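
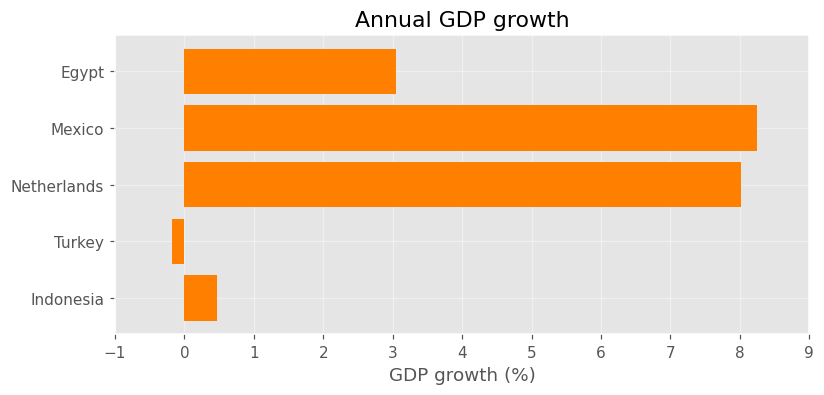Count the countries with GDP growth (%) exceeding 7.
2

Above 7: Mexico, Netherlands.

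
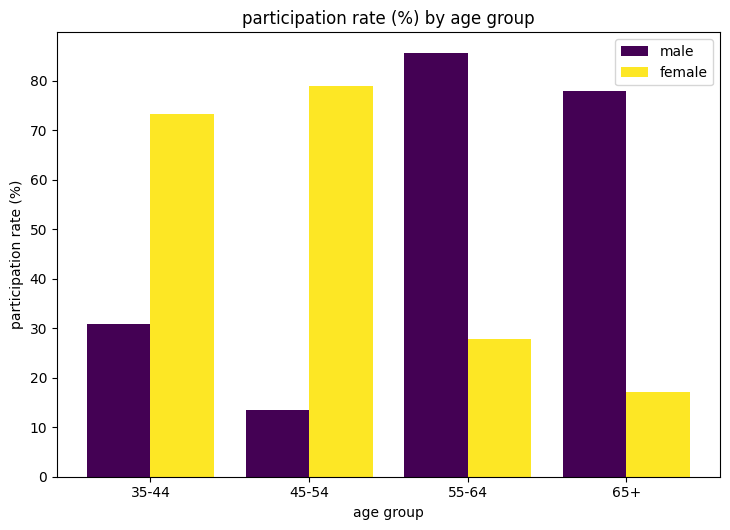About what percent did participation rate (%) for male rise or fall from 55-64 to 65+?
≈ -11.1%

55-64 ≈ 90, 65+ ≈ 80; (80 − 90) / 90 ≈ -11.1%.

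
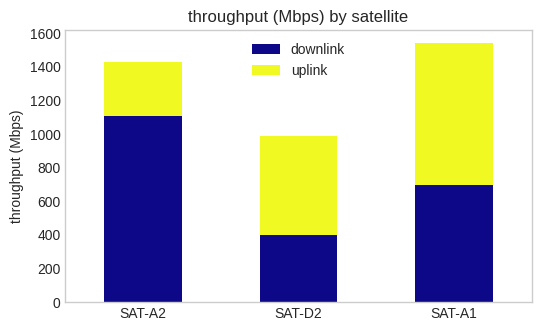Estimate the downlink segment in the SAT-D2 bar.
downlink top ≈ 400, bottom ≈ 0; segment ≈ 400.

≈ 400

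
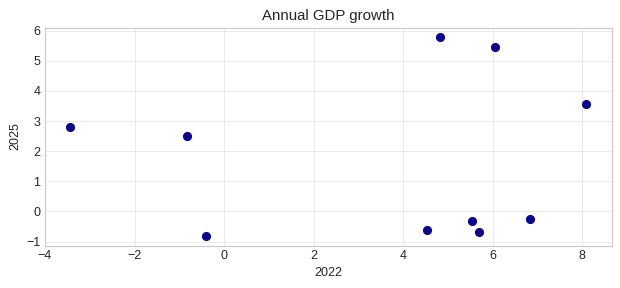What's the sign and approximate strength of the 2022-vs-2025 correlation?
no clear correlation

Points are roughly uncorrelated; weak (|r| ≈ 0.0).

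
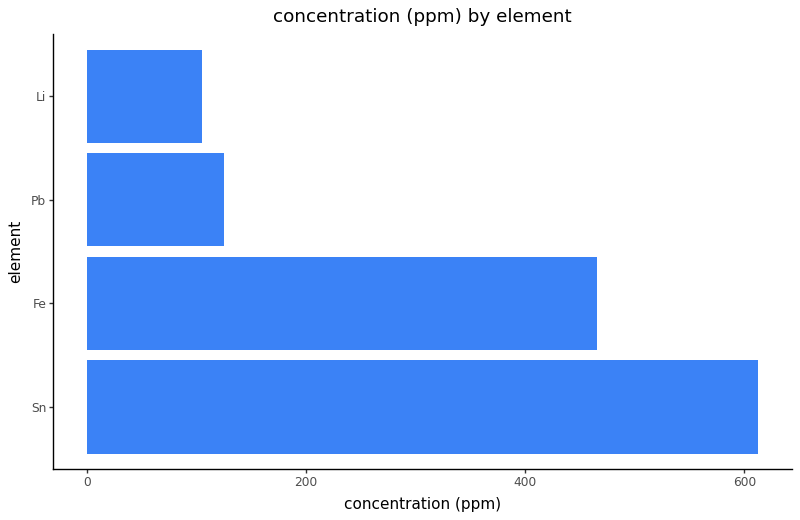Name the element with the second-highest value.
Top 3: Sn ≈ 600, Fe ≈ 500, Pb ≈ 100.

Fe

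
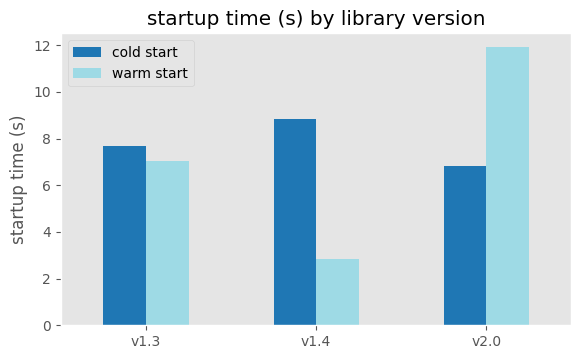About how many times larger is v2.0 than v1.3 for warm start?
v2.0 ≈ 12, v1.3 ≈ 7; 12/7 ≈ 1.71.

≈ 1.71×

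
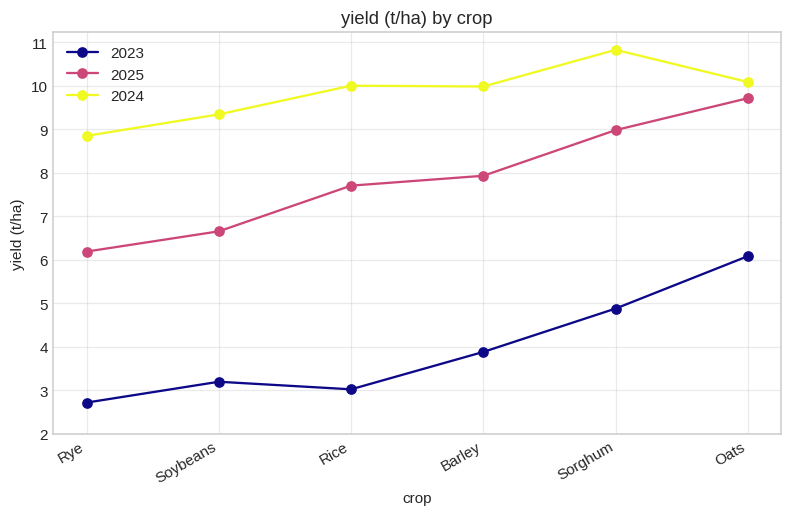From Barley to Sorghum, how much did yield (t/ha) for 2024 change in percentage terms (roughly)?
≈ +10%

Barley ≈ 10, Sorghum ≈ 11; (11 − 10) / 10 ≈ +10%.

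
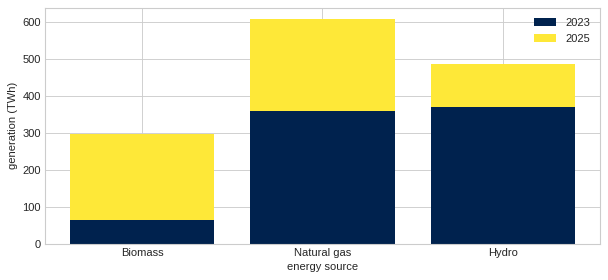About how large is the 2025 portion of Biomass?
2025 top ≈ 300, bottom ≈ 100; segment ≈ 200.

≈ 200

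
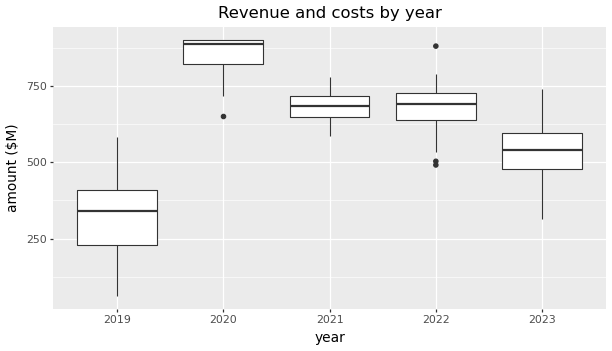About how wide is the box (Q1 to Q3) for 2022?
≈ 100

Q3 ≈ 750, Q1 ≈ 650; IQR ≈ 100.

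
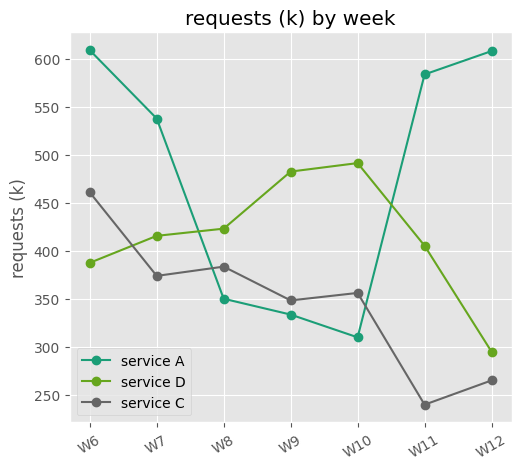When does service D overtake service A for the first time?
W8

W7: service D ≈ 400 vs service A ≈ 550 (not yet); W8: service D ≈ 400 vs service A ≈ 350 (first crossover).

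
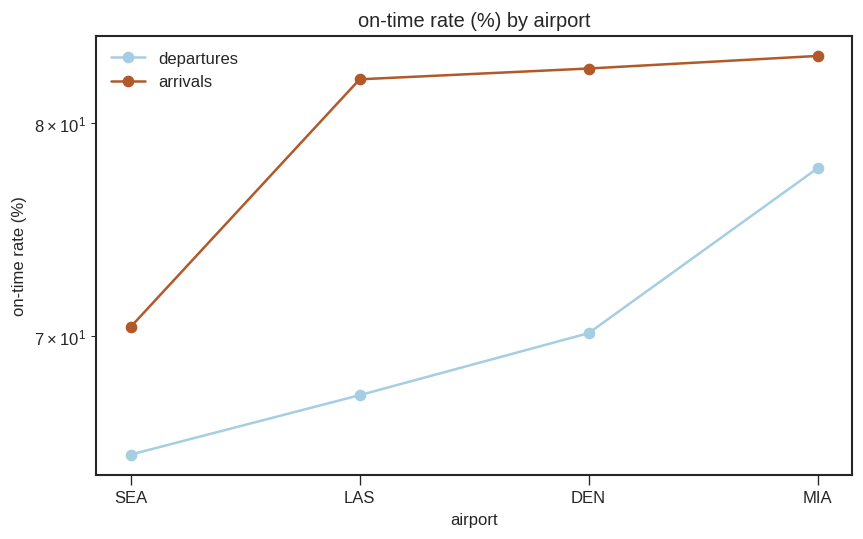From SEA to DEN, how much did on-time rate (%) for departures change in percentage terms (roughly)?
≈ +9.4%

SEA ≈ 64, DEN ≈ 70; (70 − 64) / 64 ≈ +9.4%.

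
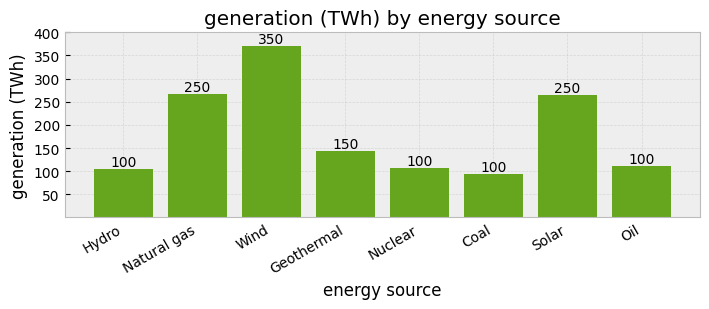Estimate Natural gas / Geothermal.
Natural gas ≈ 250, Geothermal ≈ 150; 250/150 ≈ 1.67.

≈ 1.67×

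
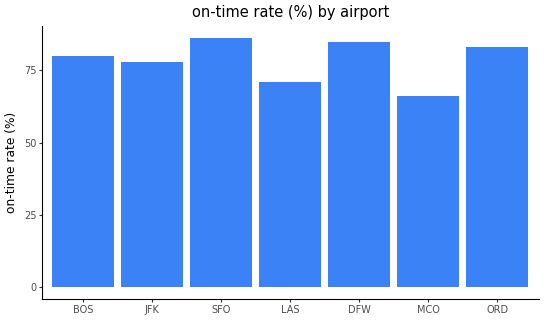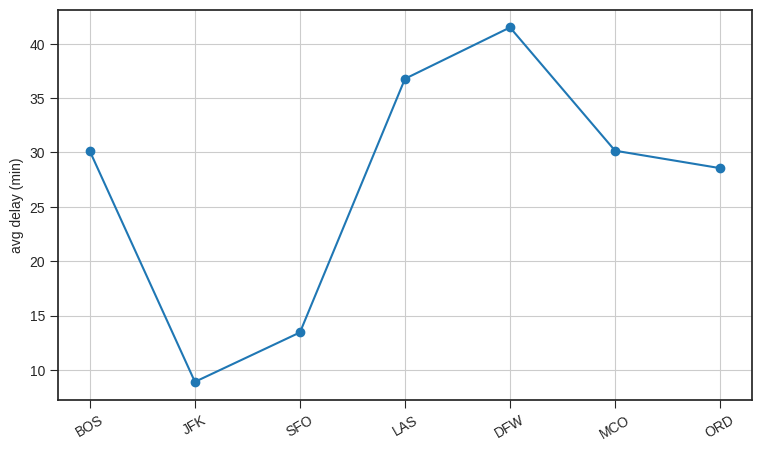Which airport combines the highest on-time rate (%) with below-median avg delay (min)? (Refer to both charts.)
SFO

Chart 2 median avg delay (min) ≈ 30; below-median airports: JFK, SFO, ORD. Among those, SFO has the highest on-time rate (%) (≈ 90).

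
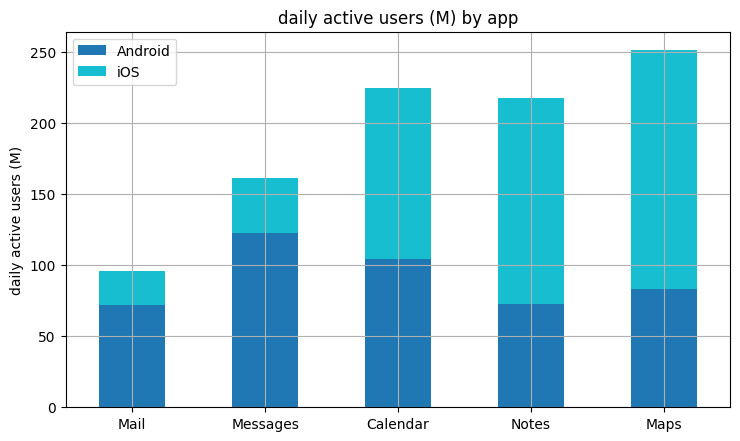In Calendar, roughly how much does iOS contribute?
≈ 125

iOS top ≈ 225, bottom ≈ 100; segment ≈ 125.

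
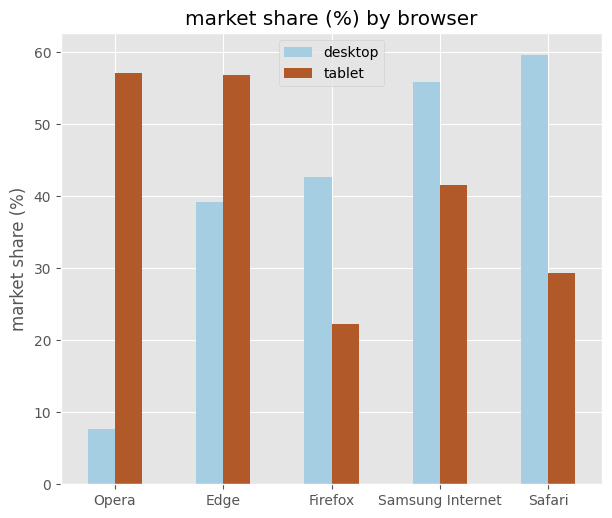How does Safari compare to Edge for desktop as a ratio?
Safari ≈ 60, Edge ≈ 40; 60/40 ≈ 1.5.

≈ 1.5×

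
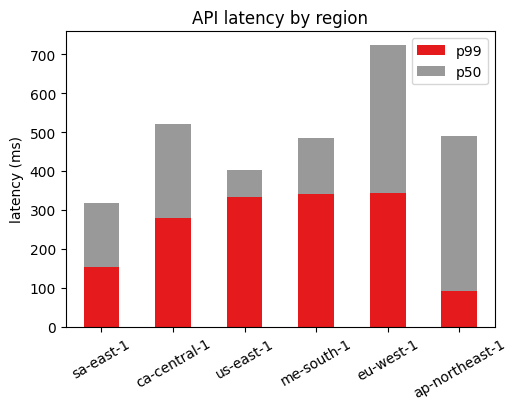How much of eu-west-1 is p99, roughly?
≈ 300

p99 top ≈ 300, bottom ≈ 0; segment ≈ 300.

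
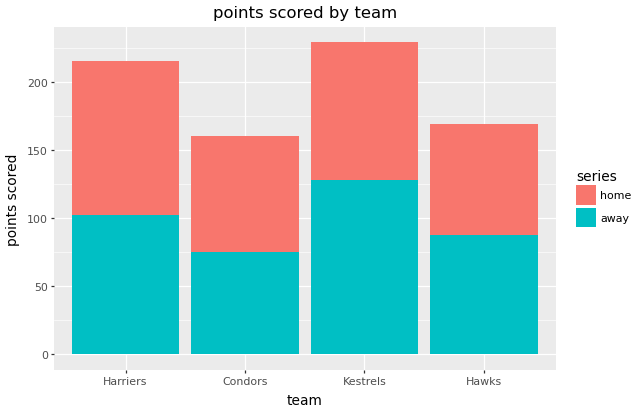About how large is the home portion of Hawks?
≈ 80

home top ≈ 160, bottom ≈ 80; segment ≈ 80.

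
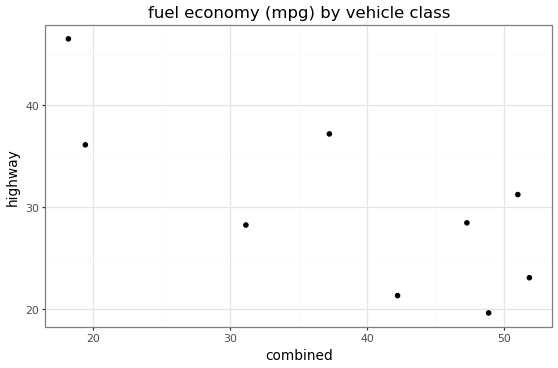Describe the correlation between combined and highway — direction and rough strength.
negative, strong

Points are negatively correlated; strong (|r| ≈ 0.8).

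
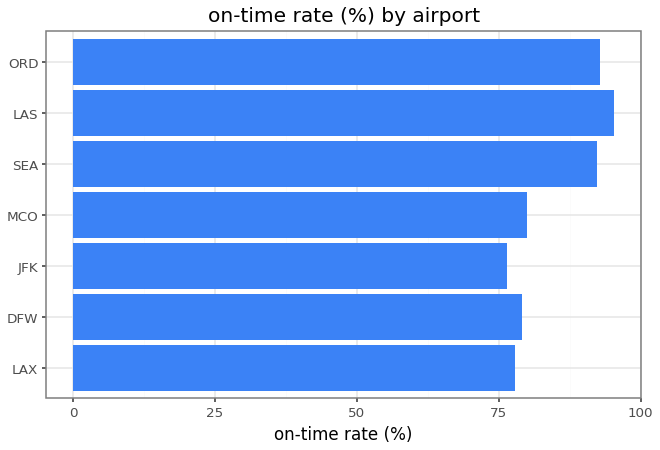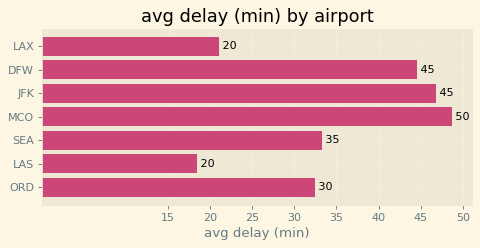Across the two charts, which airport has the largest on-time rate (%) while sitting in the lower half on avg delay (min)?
LAS

Chart 2 median avg delay (min) ≈ 35; below-median airports: LAX, LAS, ORD. Among those, LAS has the highest on-time rate (%) (≈ 100).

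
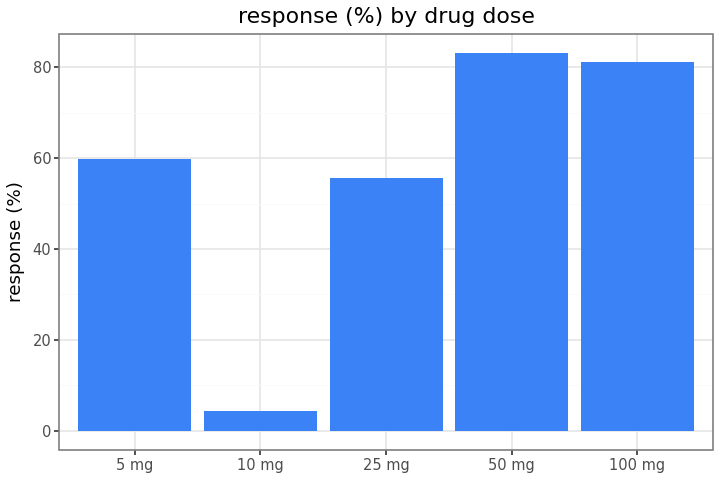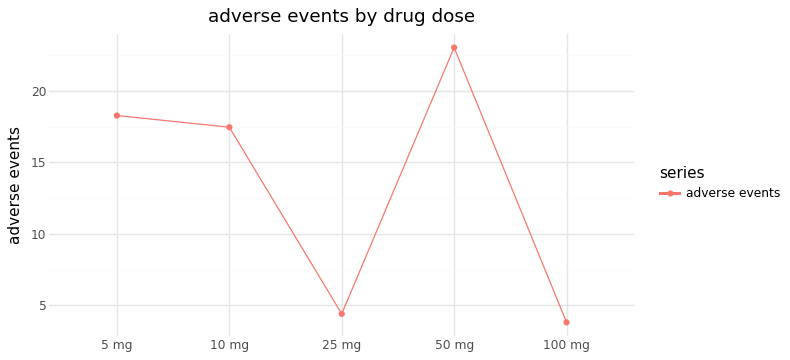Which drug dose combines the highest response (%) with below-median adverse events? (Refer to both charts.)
100 mg

Chart 2 median adverse events ≈ 15; below-median drug doses: 25 mg, 100 mg. Among those, 100 mg has the highest response (%) (≈ 80).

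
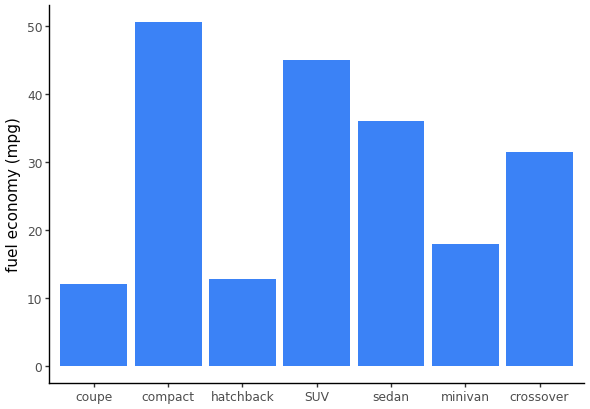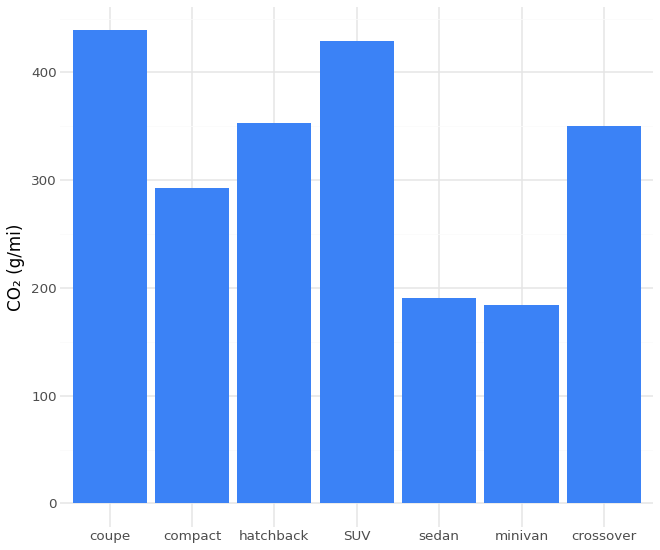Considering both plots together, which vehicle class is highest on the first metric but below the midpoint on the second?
Chart 2 median CO₂ (g/mi) ≈ 350; below-median vehicle classes: compact, sedan, minivan. Among those, compact has the highest fuel economy (mpg) (≈ 50).

compact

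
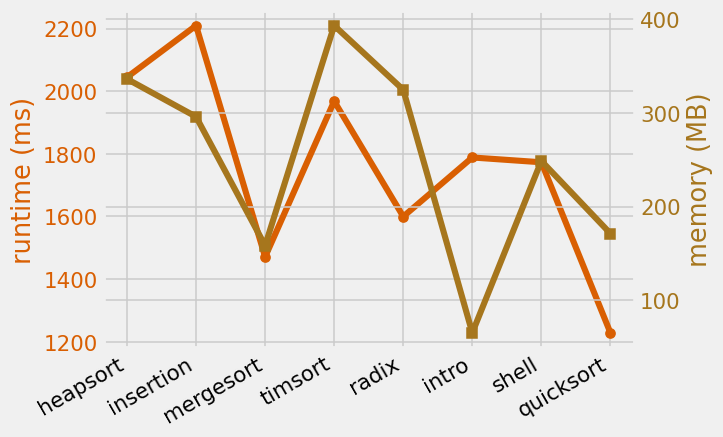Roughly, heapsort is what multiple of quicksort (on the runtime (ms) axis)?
heapsort ≈ 2000, quicksort ≈ 1200; 2000/1200 ≈ 1.67.

≈ 1.67×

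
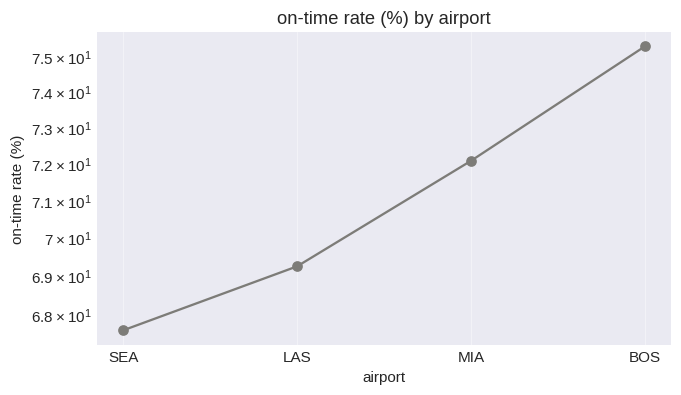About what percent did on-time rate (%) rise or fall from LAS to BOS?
LAS ≈ 69, BOS ≈ 75; (75 − 69) / 69 ≈ +8.7%.

≈ +8.7%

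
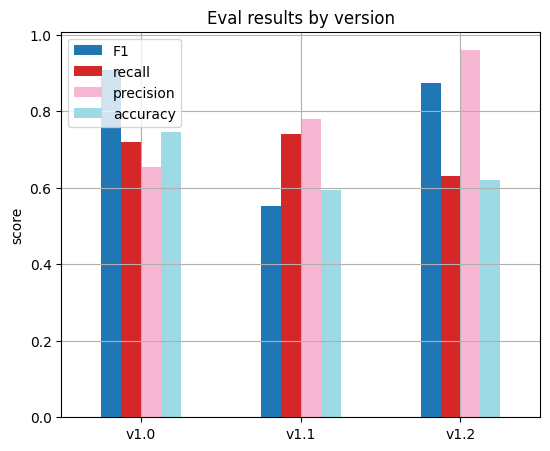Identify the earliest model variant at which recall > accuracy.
v1.1

v1.0: recall ≈ 0.7 vs accuracy ≈ 0.7 (not yet); v1.1: recall ≈ 0.7 vs accuracy ≈ 0.6 (first crossover).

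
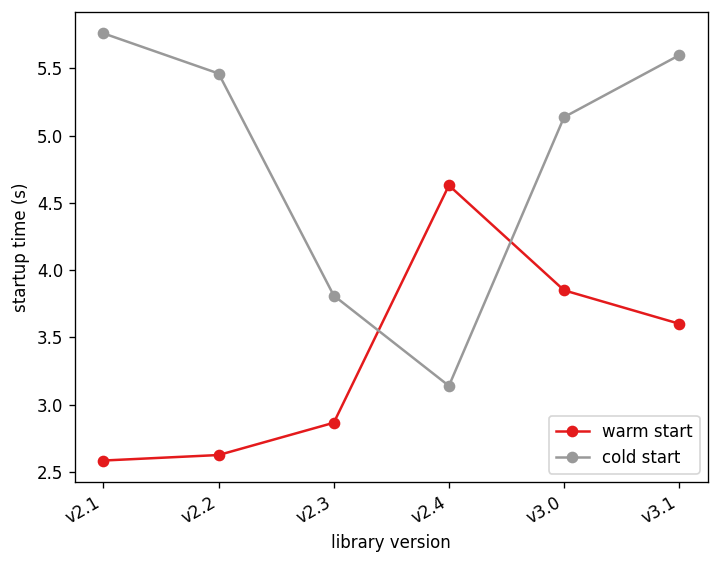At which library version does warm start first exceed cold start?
v2.4

v2.3: warm start ≈ 3.0 vs cold start ≈ 4.0 (not yet); v2.4: warm start ≈ 4.5 vs cold start ≈ 3.0 (first crossover).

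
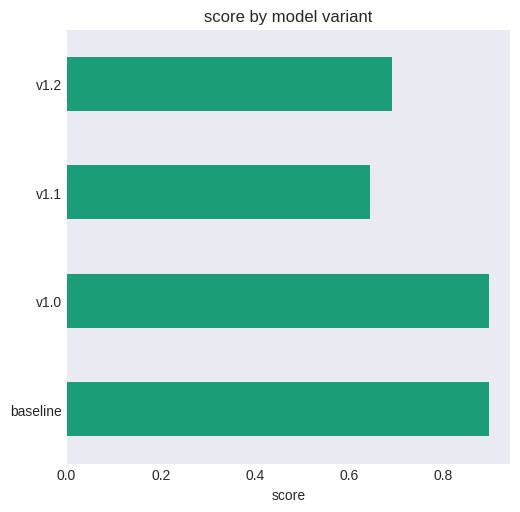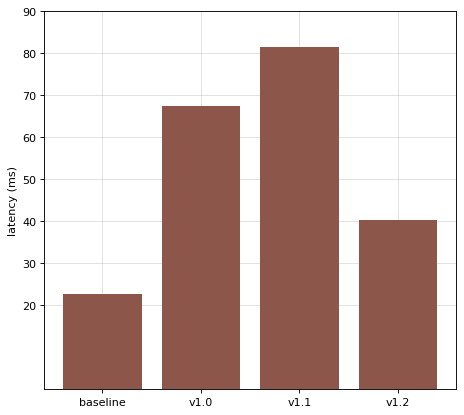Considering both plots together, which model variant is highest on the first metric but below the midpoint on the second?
Chart 2 median latency (ms) ≈ 50; below-median model variants: baseline, v1.2. Among those, baseline has the highest score (≈ 0.9).

baseline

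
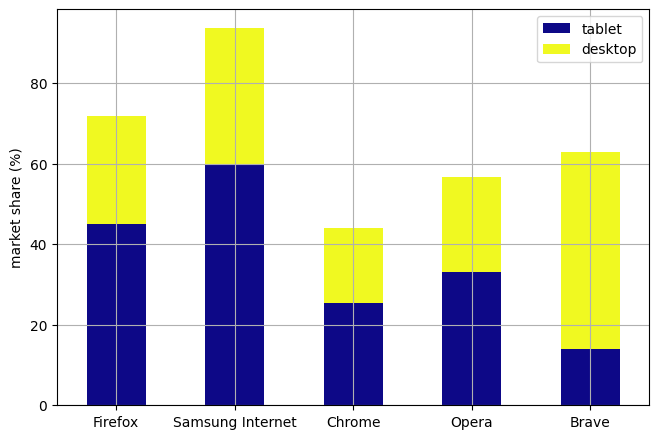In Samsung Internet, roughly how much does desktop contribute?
≈ 30

desktop top ≈ 90, bottom ≈ 60; segment ≈ 30.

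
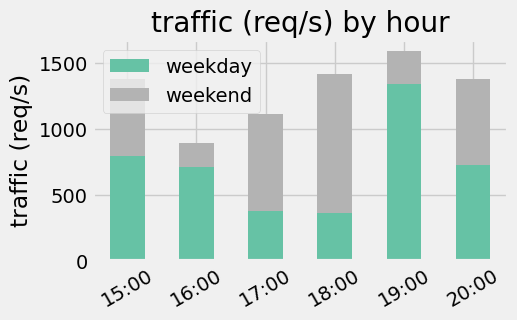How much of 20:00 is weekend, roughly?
≈ 600

weekend top ≈ 1400, bottom ≈ 800; segment ≈ 600.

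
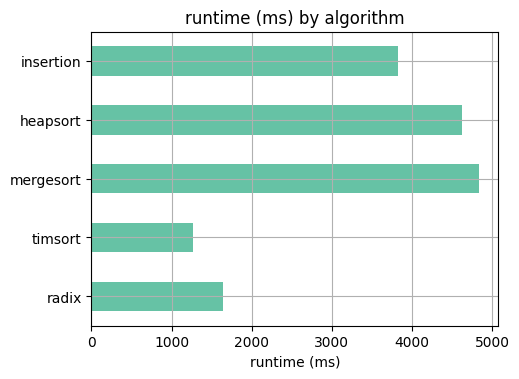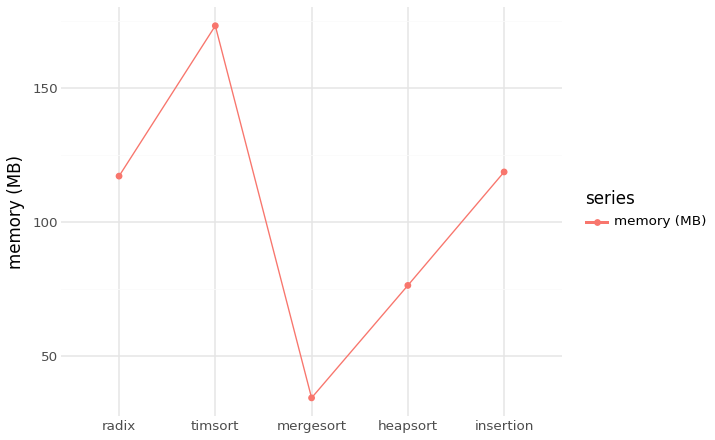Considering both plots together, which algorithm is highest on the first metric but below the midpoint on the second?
Chart 2 median memory (MB) ≈ 120; below-median algorithms: mergesort, heapsort. Among those, mergesort has the highest runtime (ms) (≈ 5000).

mergesort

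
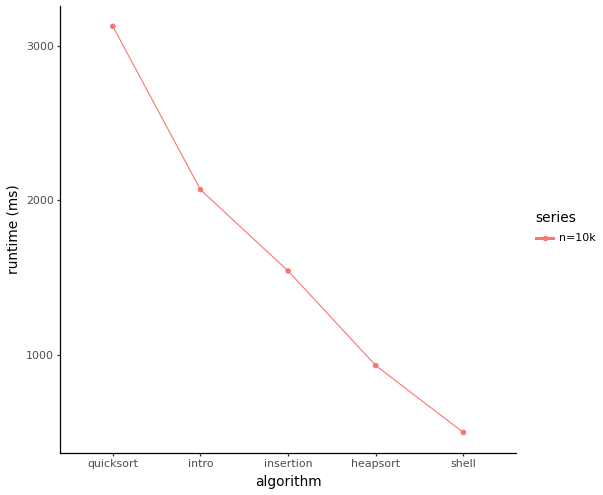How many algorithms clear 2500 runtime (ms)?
1

Above 2500: quicksort.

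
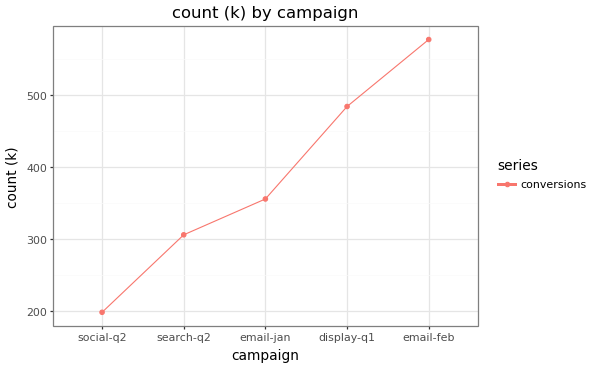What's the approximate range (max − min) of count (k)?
≈ 400

Max email-feb ≈ 600, min social-q2 ≈ 200; range ≈ 400.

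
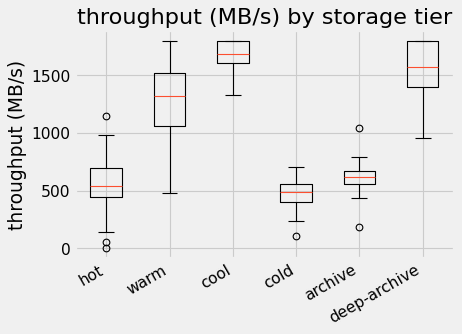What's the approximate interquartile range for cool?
≈ 200

Q3 ≈ 1800, Q1 ≈ 1600; IQR ≈ 200.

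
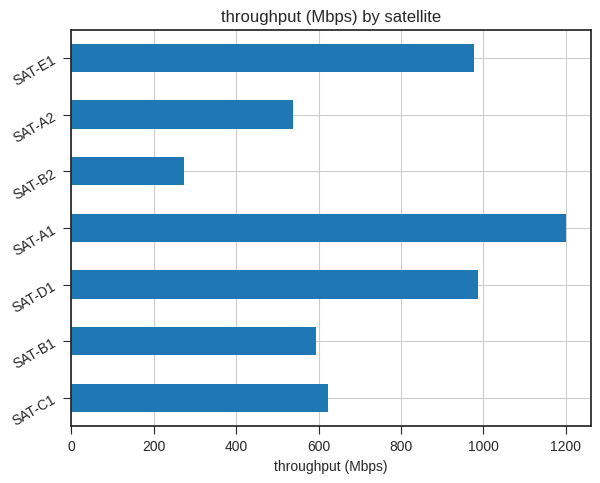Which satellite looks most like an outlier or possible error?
SAT-A1 ≈ 1200; the rest sit between ≈ 300 and ≈ 1000.

SAT-A1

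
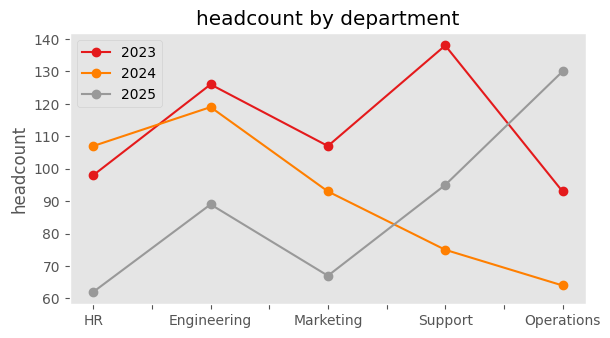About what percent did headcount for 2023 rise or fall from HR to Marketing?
≈ +10%

HR ≈ 100, Marketing ≈ 110; (110 − 100) / 100 ≈ +10%.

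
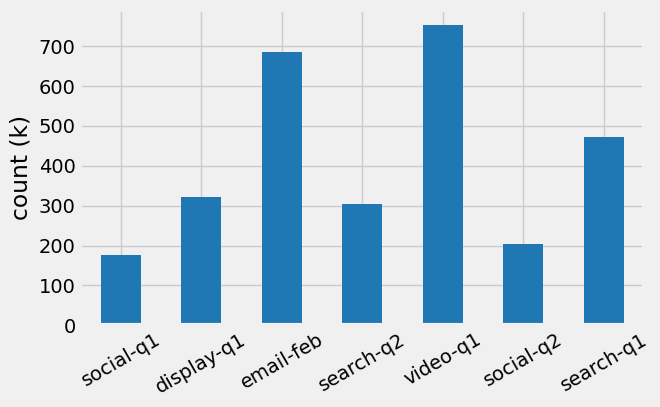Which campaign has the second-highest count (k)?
email-feb

Top 3: video-q1 ≈ 800, email-feb ≈ 700, search-q1 ≈ 500.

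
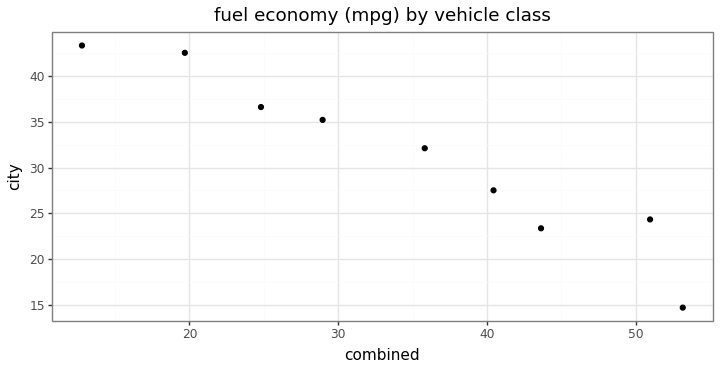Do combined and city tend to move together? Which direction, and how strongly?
Points are negatively correlated; strong (|r| ≈ 1.0).

negative, strong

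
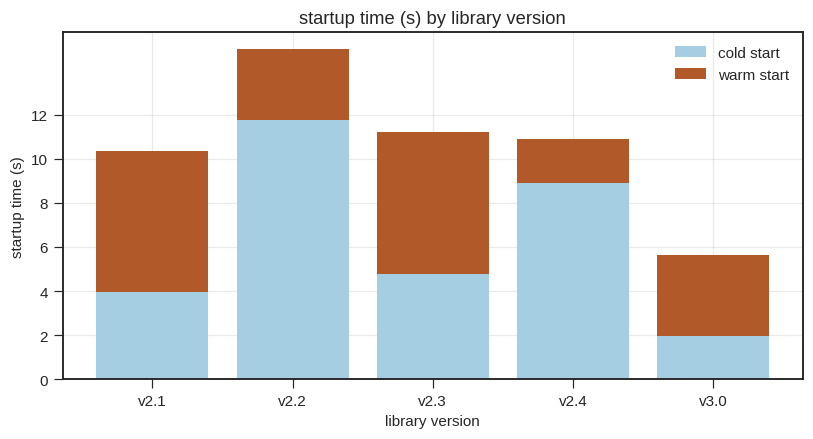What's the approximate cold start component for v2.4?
≈ 8

cold start top ≈ 8, bottom ≈ 0; segment ≈ 8.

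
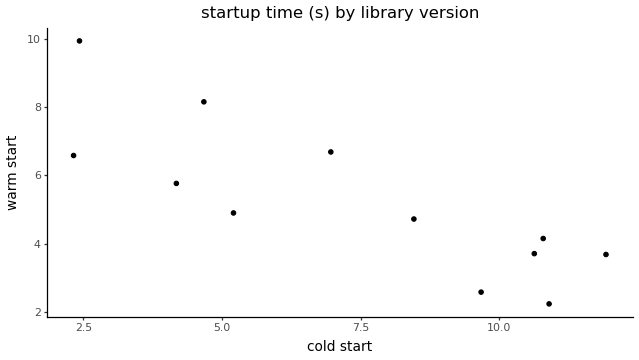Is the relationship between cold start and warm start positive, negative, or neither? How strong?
Points are negatively correlated; strong (|r| ≈ 0.8).

negative, strong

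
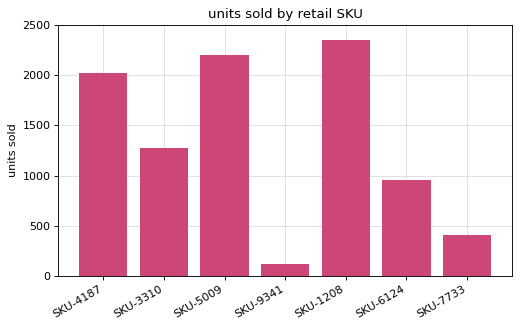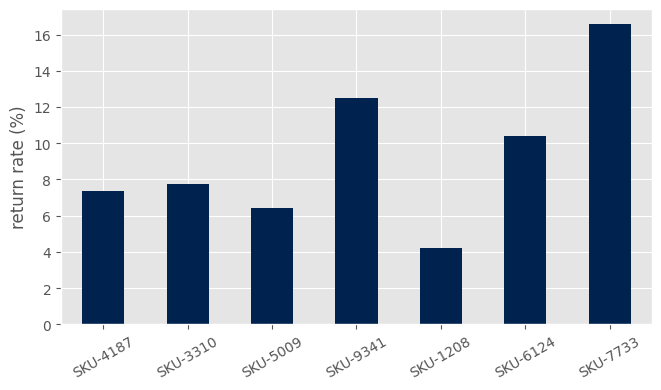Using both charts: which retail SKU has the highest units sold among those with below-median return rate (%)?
Chart 2 median return rate (%) ≈ 8; below-median retail SKUs: SKU-4187, SKU-5009, SKU-1208. Among those, SKU-1208 has the highest units sold (≈ 2500).

SKU-1208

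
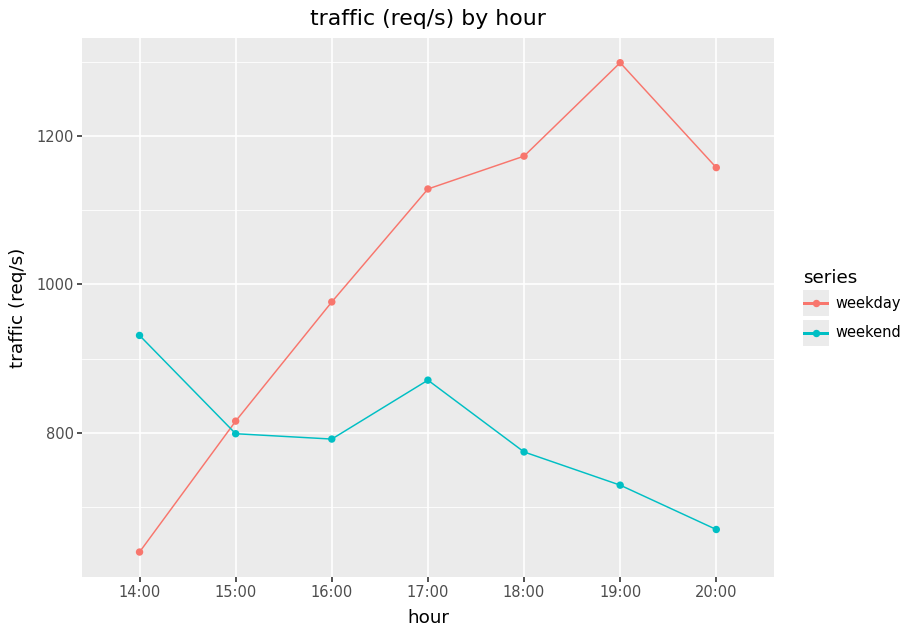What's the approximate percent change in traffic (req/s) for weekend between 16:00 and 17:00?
≈ +12.5%

16:00 ≈ 800, 17:00 ≈ 900; (900 − 800) / 800 ≈ +12.5%.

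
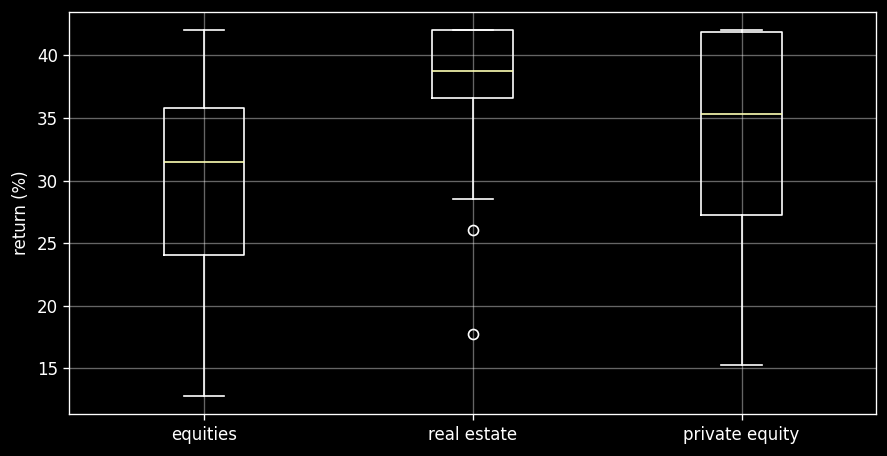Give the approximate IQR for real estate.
≈ 5

Q3 ≈ 42, Q1 ≈ 37; IQR ≈ 5.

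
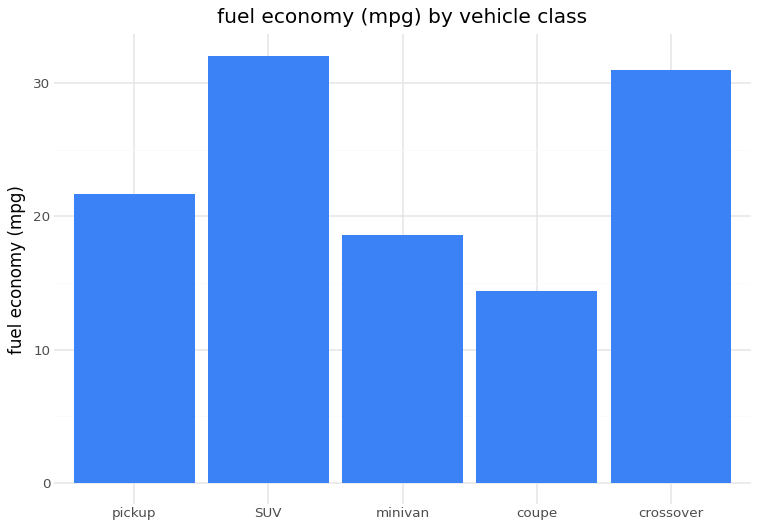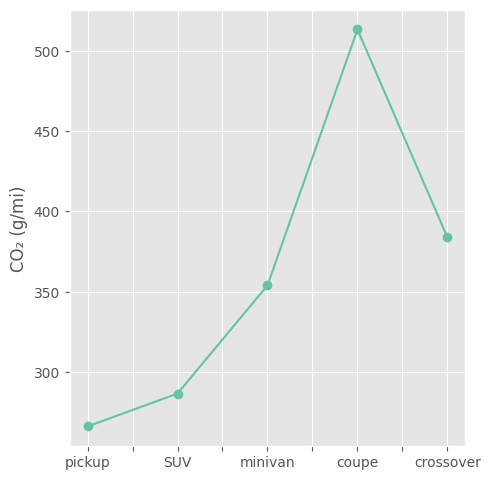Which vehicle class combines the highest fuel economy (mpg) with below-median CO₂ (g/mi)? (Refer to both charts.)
SUV

Chart 2 median CO₂ (g/mi) ≈ 350; below-median vehicle classes: pickup, SUV. Among those, SUV has the highest fuel economy (mpg) (≈ 30).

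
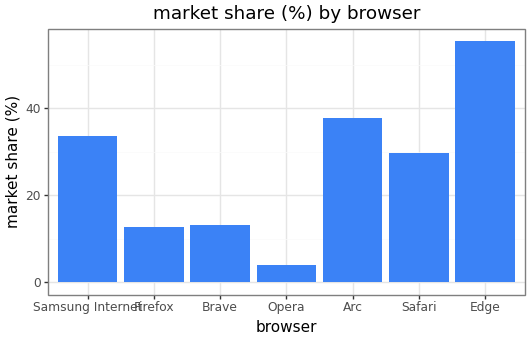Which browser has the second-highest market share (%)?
Top 3: Edge ≈ 55, Arc ≈ 40, Samsung Internet ≈ 35.

Arc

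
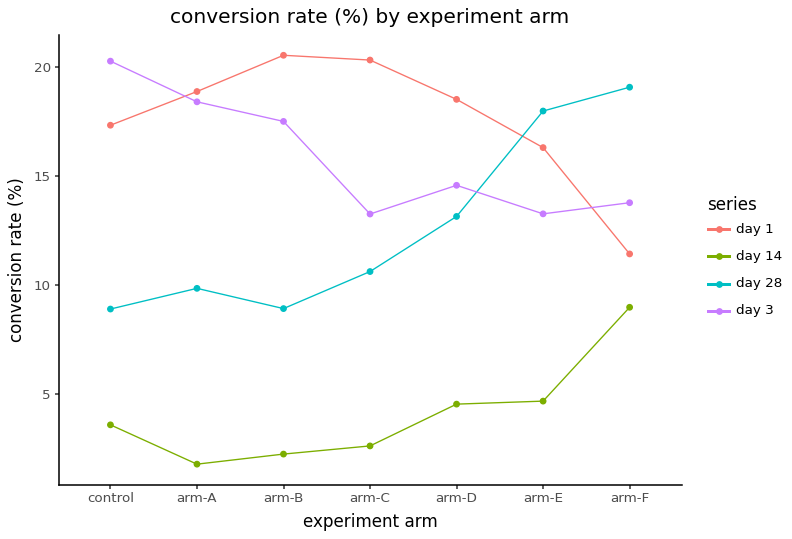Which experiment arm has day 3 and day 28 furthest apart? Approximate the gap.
control, ≈ 12 %

control: day 3 ≈ 20, day 28 ≈ 8 → gap ≈ 12. Next-largest (arm-B) is only ≈ 10.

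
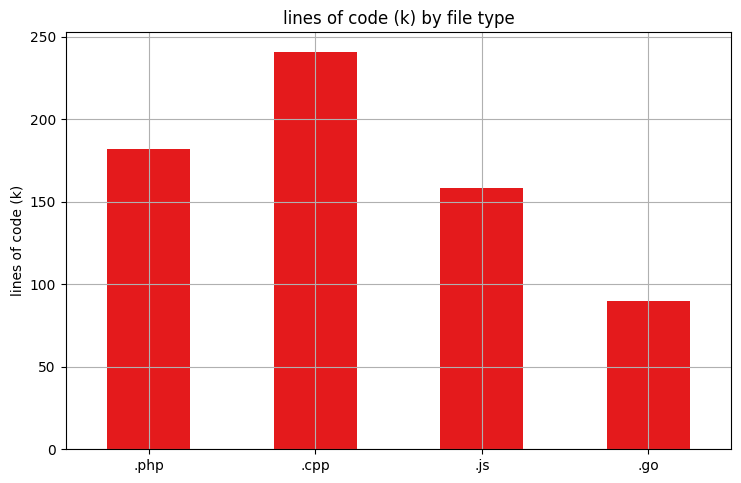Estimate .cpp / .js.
.cpp ≈ 250, .js ≈ 150; 250/150 ≈ 1.67.

≈ 1.67×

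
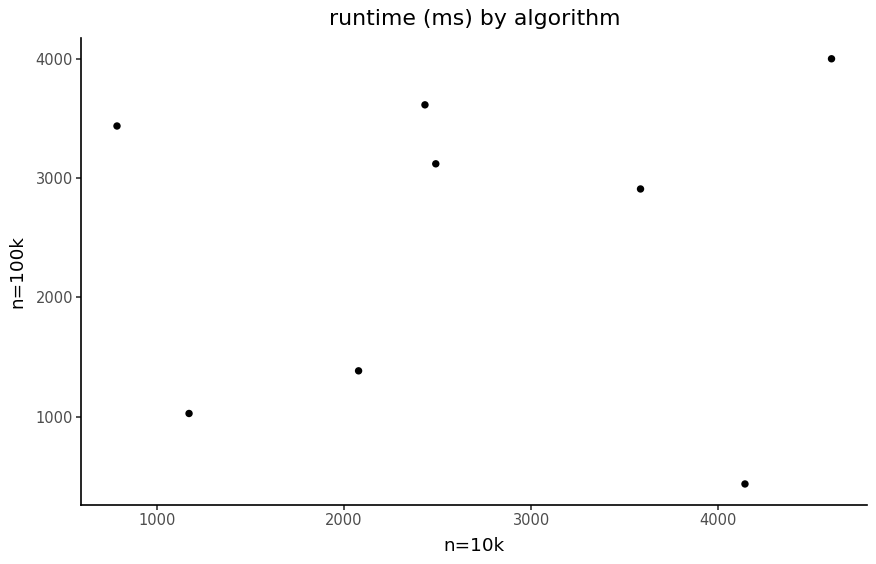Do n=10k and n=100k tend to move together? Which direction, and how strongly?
Points are roughly uncorrelated; weak (|r| ≈ 0.1).

no clear correlation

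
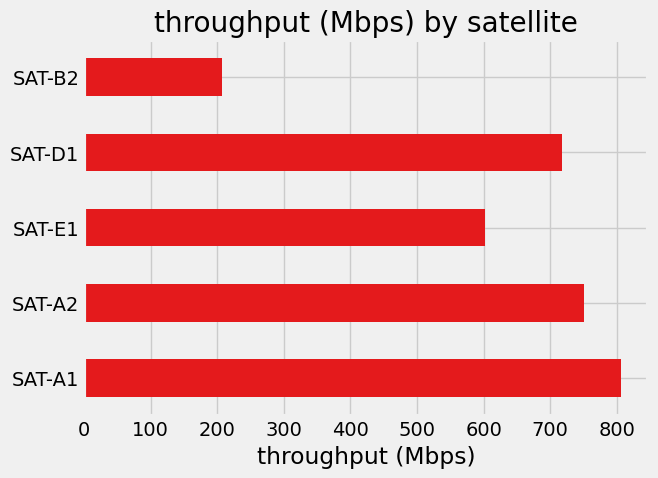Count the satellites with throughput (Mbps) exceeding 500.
4

Above 500: SAT-A1, SAT-A2, SAT-E1, SAT-D1.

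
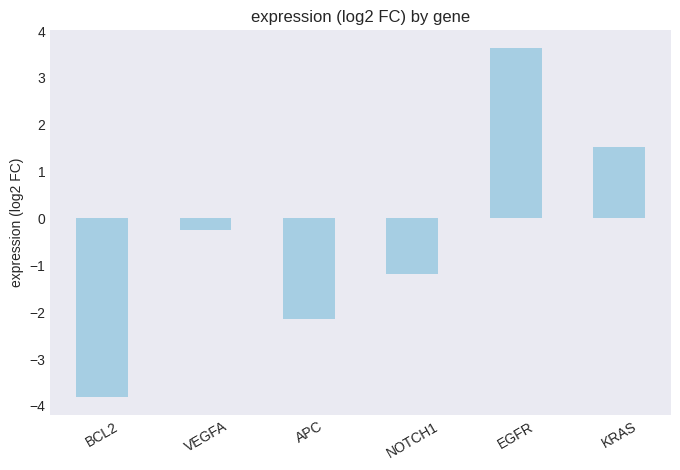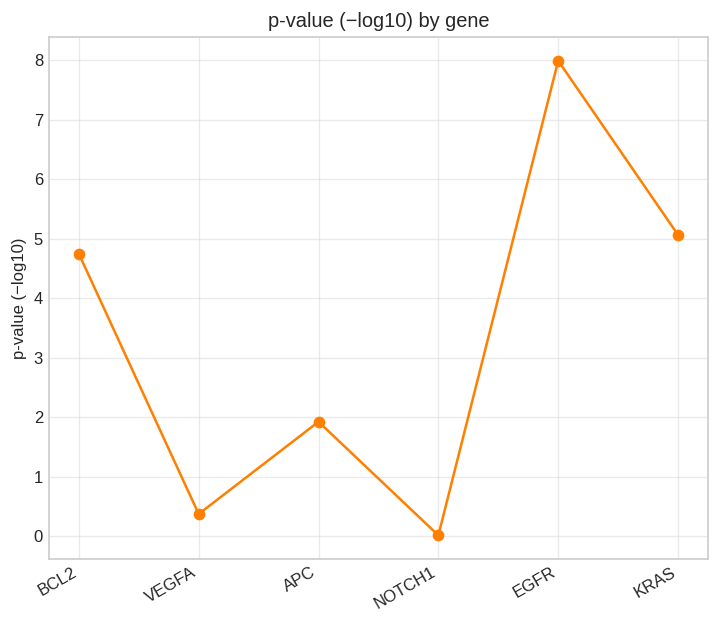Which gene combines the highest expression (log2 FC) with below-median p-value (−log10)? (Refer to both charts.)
VEGFA

Chart 2 median p-value (−log10) ≈ 3; below-median genes: VEGFA, APC, NOTCH1. Among those, VEGFA has the highest expression (log2 FC) (≈ 0).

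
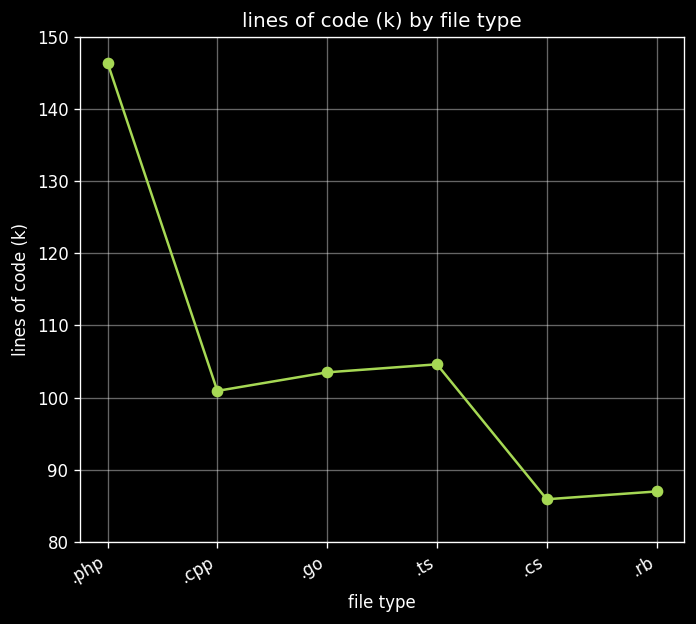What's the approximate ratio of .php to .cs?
≈ 1.67×

.php ≈ 150, .cs ≈ 90; 150/90 ≈ 1.67.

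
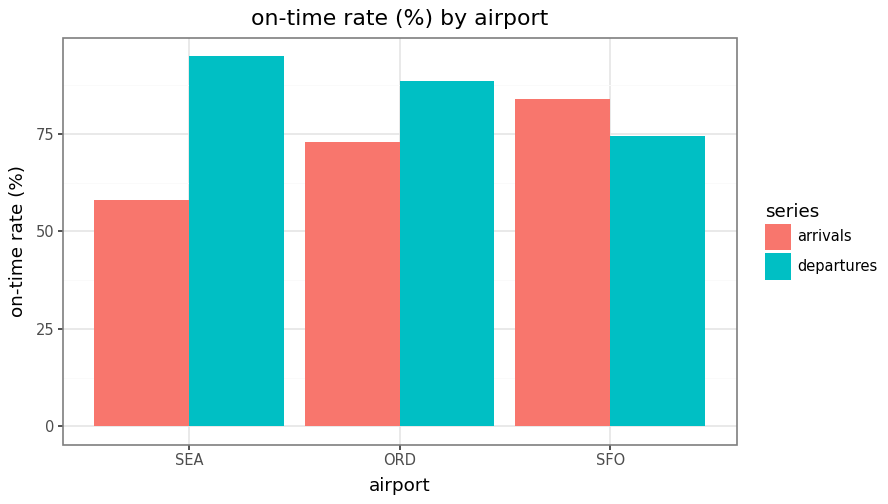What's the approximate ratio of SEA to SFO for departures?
≈ 1.29×

SEA ≈ 90, SFO ≈ 70; 90/70 ≈ 1.29.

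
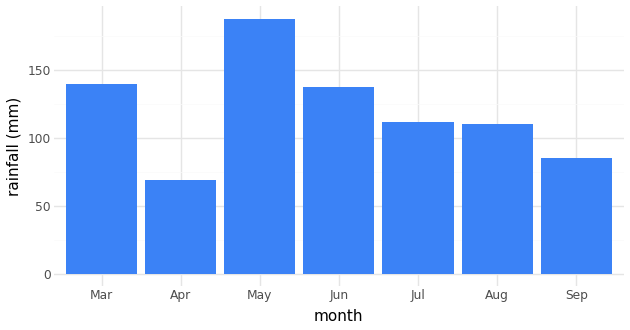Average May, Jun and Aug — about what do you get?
≈ 147

(180 + 140 + 120) / 3 ≈ 147.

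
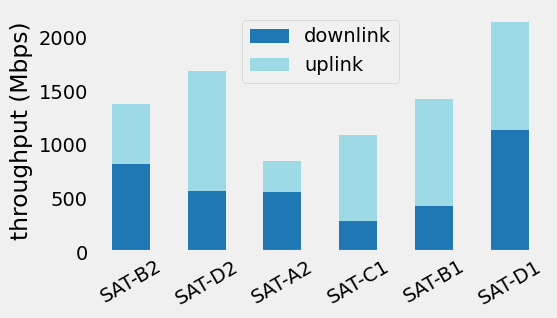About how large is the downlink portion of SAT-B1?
≈ 400

downlink top ≈ 400, bottom ≈ 0; segment ≈ 400.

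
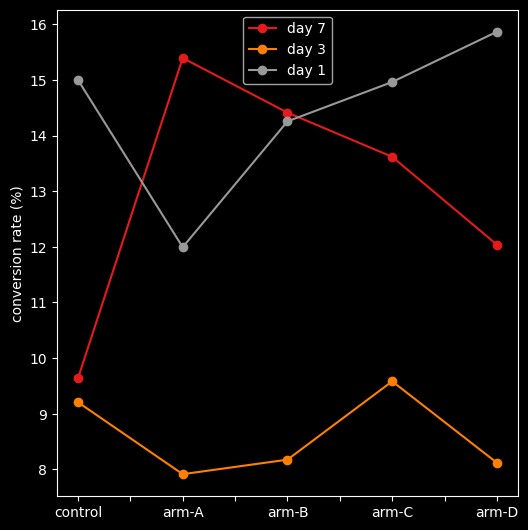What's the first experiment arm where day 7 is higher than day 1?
control: day 7 ≈ 10 vs day 1 ≈ 15 (not yet); arm-A: day 7 ≈ 15 vs day 1 ≈ 12 (first crossover).

arm-A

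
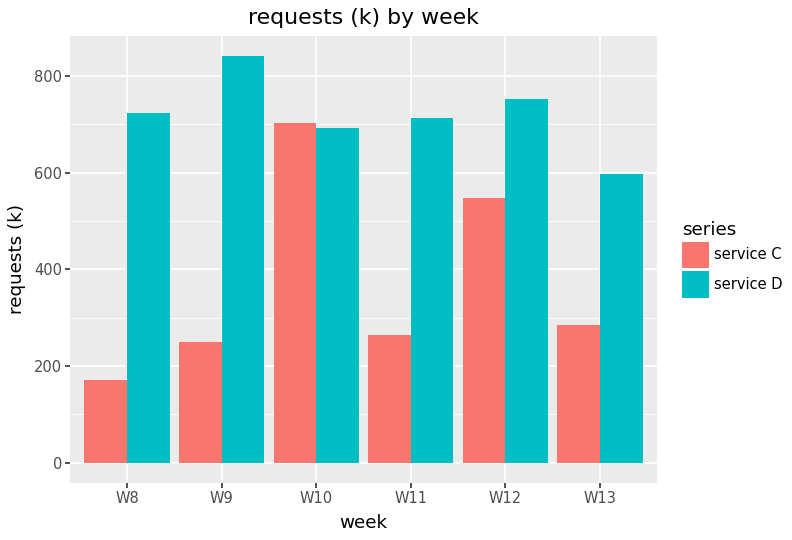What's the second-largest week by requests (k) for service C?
W12

Top 3 for service C: W10 ≈ 700, W12 ≈ 500, W13 ≈ 300.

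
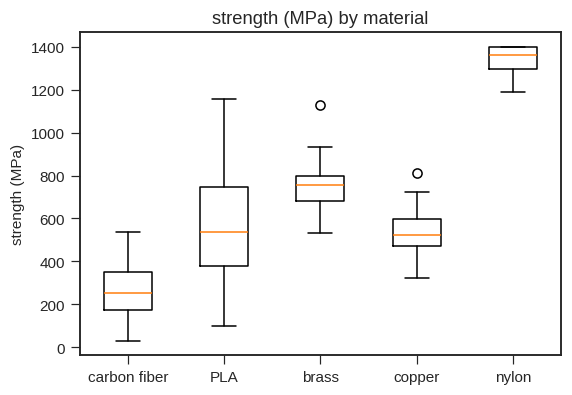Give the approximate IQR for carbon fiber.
Q3 ≈ 400, Q1 ≈ 200; IQR ≈ 200.

≈ 200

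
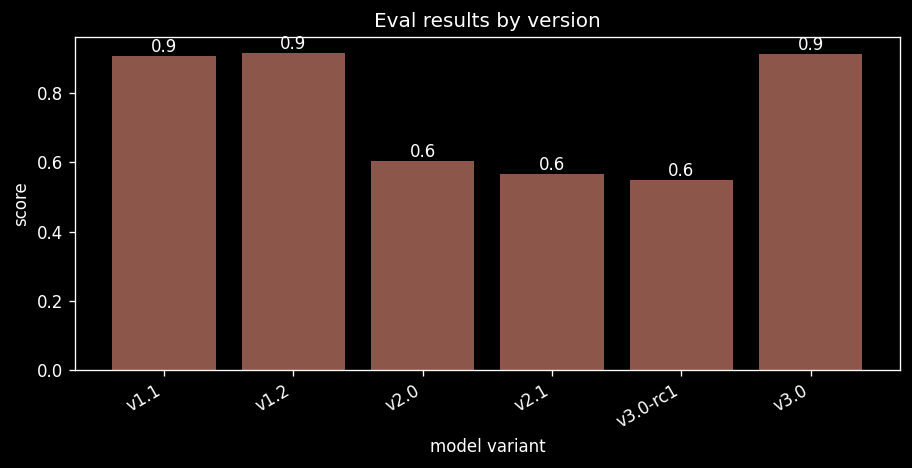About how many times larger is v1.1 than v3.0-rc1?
v1.1 ≈ 0.9, v3.0-rc1 ≈ 0.6; 0.9/0.6 ≈ 1.5.

≈ 1.5×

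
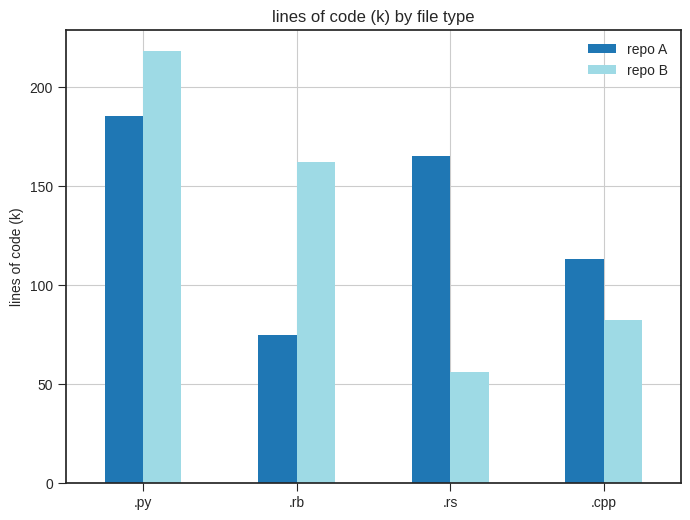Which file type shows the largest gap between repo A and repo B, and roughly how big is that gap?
.rs: repo A ≈ 160, repo B ≈ 60 → gap ≈ 100. Next-largest (.rb) is only ≈ 80.

.rs, ≈ 100 k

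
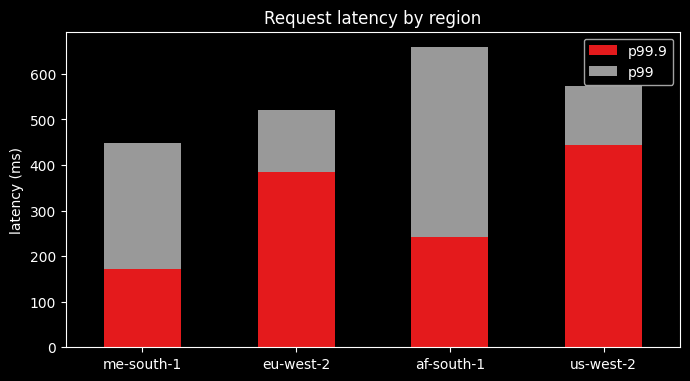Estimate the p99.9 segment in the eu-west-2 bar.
≈ 400

p99.9 top ≈ 400, bottom ≈ 0; segment ≈ 400.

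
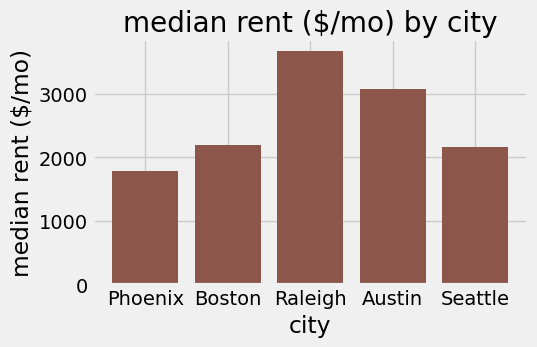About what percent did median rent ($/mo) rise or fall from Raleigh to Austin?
Raleigh ≈ 3500, Austin ≈ 3000; (3000 − 3500) / 3500 ≈ -14.3%.

≈ -14.3%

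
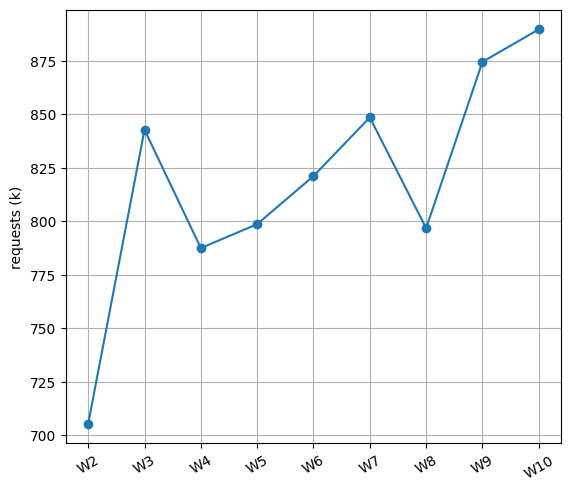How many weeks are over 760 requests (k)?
8

Above 760: W3, W4, W5, W6, W7, W8, W9, W10.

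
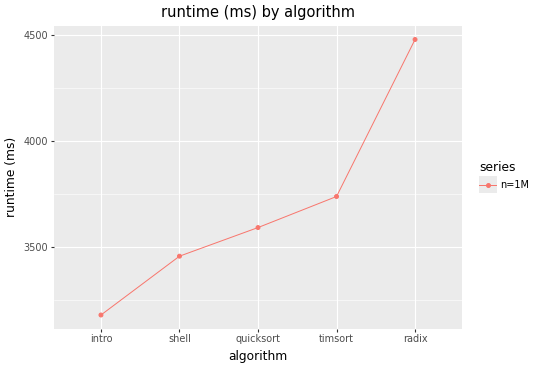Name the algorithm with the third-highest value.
quicksort

Top 4: radix ≈ 4400, timsort ≈ 3800, quicksort ≈ 3600, shell ≈ 3400.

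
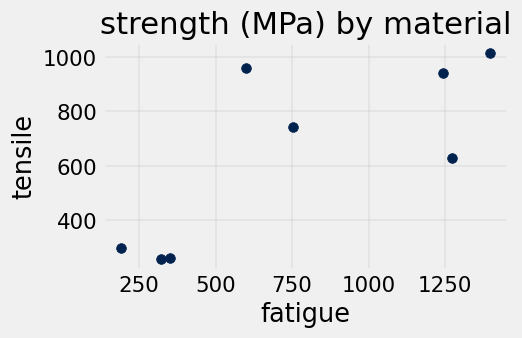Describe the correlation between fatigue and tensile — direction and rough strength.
positive, strong

Points are positively correlated; strong (|r| ≈ 0.8).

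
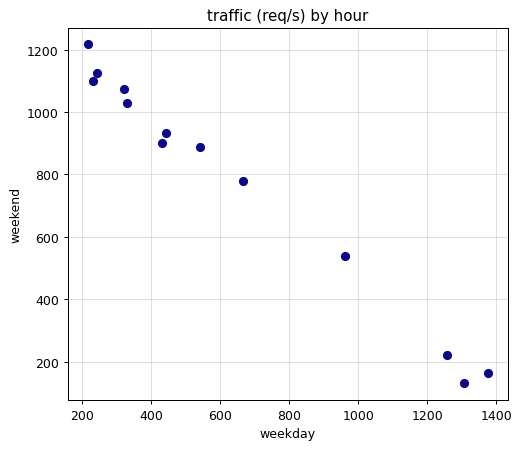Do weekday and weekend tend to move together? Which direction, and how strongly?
Points are negatively correlated; strong (|r| ≈ 1.0).

negative, strong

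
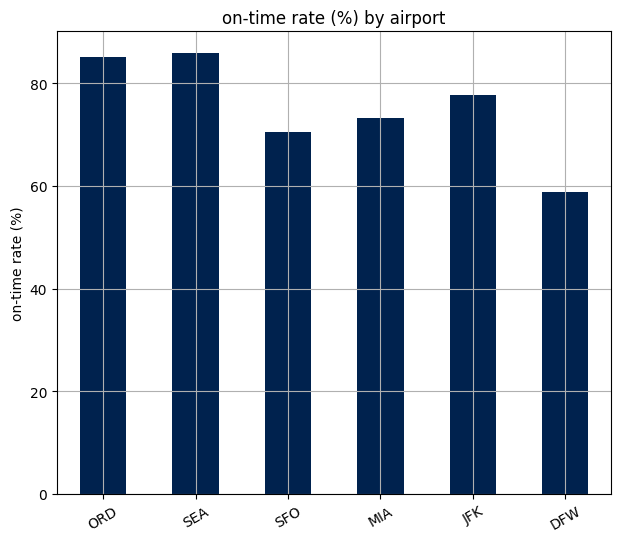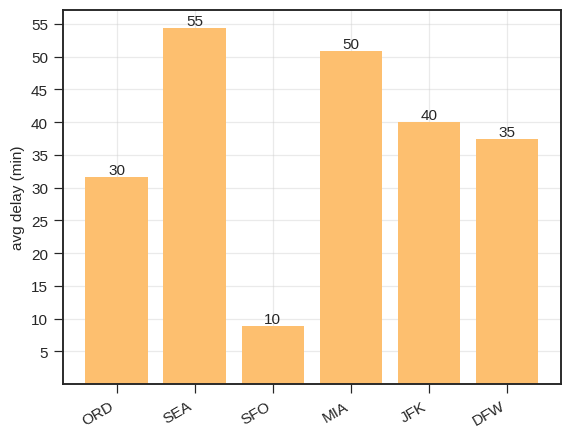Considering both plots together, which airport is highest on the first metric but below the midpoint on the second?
ORD

Chart 2 median avg delay (min) ≈ 40; below-median airports: ORD, SFO, DFW. Among those, ORD has the highest on-time rate (%) (≈ 90).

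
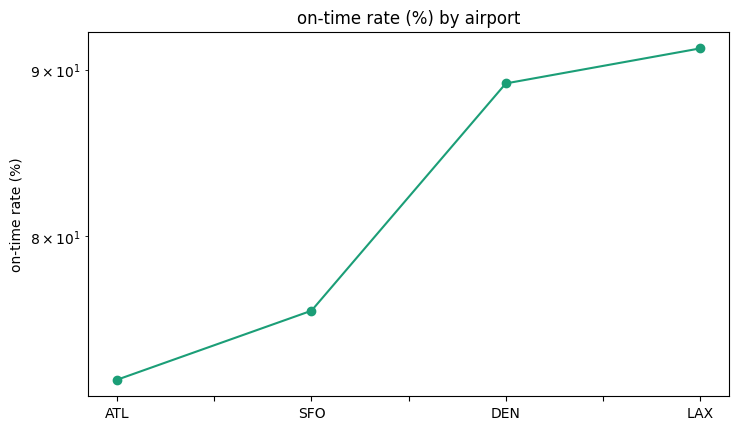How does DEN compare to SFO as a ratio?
DEN ≈ 90, SFO ≈ 76; 90/76 ≈ 1.18.

≈ 1.18×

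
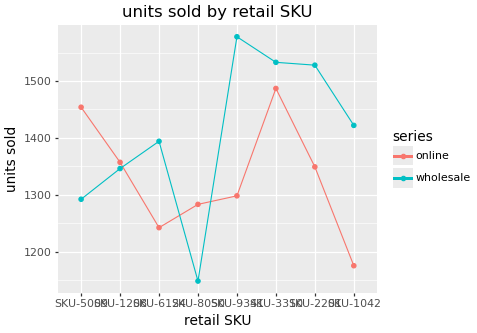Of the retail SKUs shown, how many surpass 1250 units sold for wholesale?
7

Above 1250: SKU-5009, SKU-1208, SKU-6124, SKU-9341, SKU-3310, SKU-2201, SKU-1042.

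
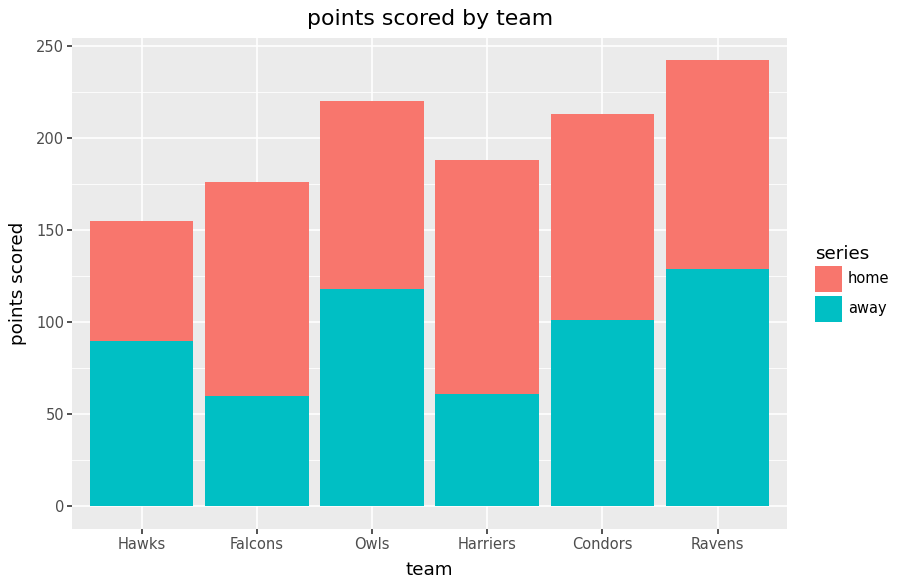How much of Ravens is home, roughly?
≈ 125

home top ≈ 250, bottom ≈ 125; segment ≈ 125.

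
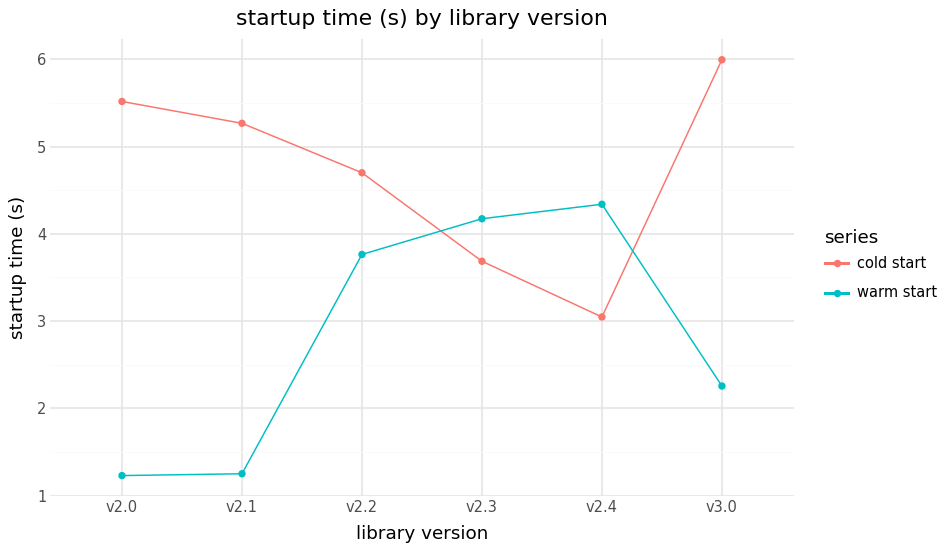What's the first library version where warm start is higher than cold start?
v2.3

v2.2: warm start ≈ 4.0 vs cold start ≈ 4.5 (not yet); v2.3: warm start ≈ 4.0 vs cold start ≈ 3.5 (first crossover).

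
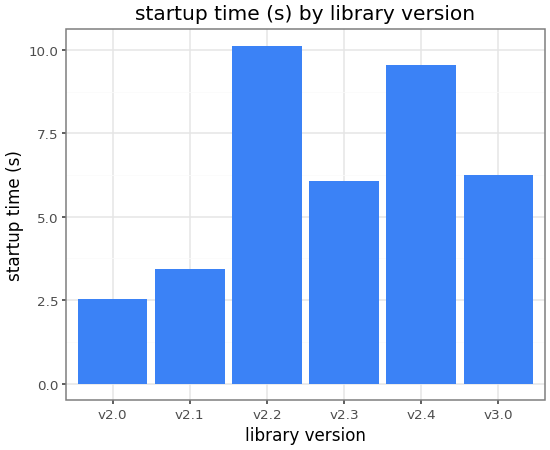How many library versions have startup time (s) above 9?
Above 9: v2.2, v2.4.

2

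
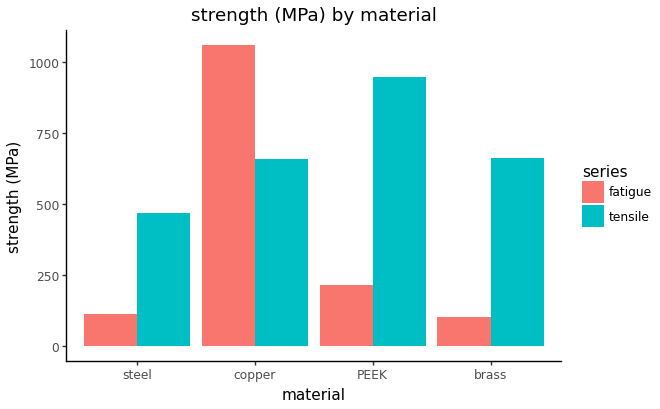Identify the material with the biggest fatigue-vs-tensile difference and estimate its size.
PEEK: fatigue ≈ 200, tensile ≈ 900 → gap ≈ 700. Next-largest (brass) is only ≈ 600.

PEEK, ≈ 700 MPa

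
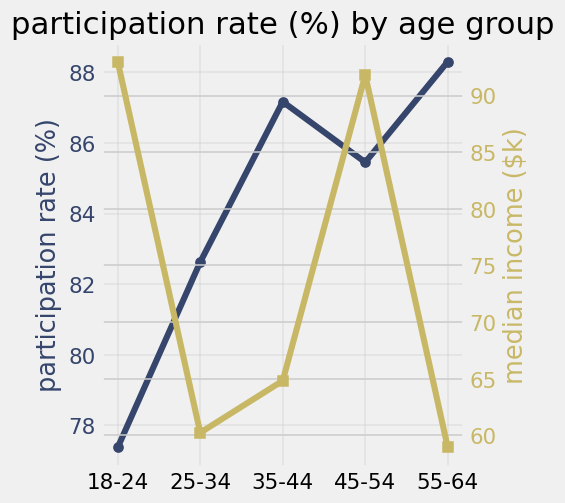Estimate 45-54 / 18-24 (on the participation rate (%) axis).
45-54 ≈ 85, 18-24 ≈ 77; 85/77 ≈ 1.1.

≈ 1.1×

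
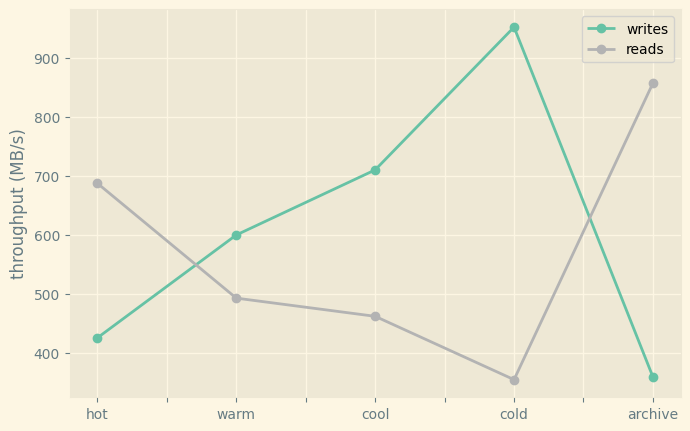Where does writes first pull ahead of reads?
hot: writes ≈ 450 vs reads ≈ 700 (not yet); warm: writes ≈ 600 vs reads ≈ 500 (first crossover).

warm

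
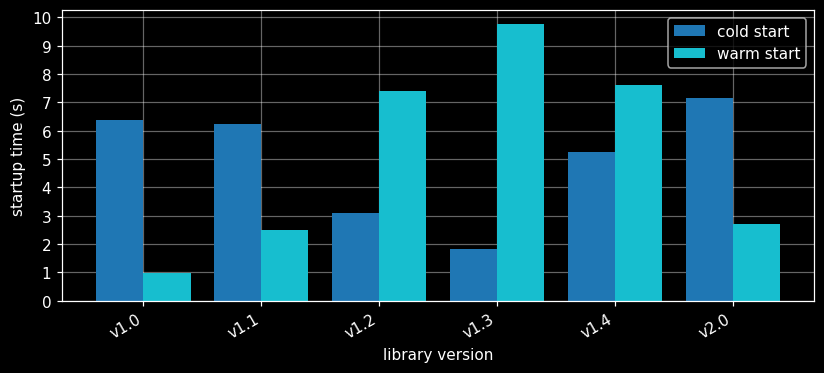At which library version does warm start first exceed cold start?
v1.2

v1.1: warm start ≈ 3 vs cold start ≈ 6 (not yet); v1.2: warm start ≈ 7 vs cold start ≈ 3 (first crossover).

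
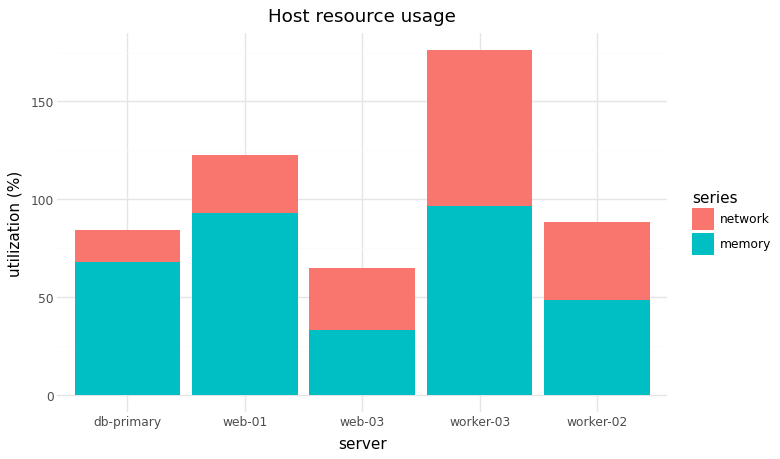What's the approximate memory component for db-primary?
≈ 60

memory top ≈ 60, bottom ≈ 0; segment ≈ 60.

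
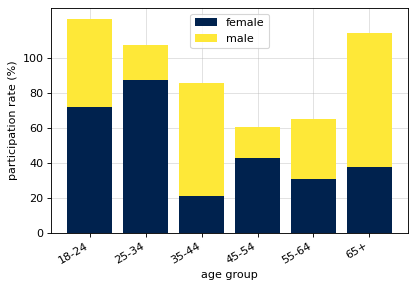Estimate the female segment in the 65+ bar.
≈ 40

female top ≈ 40, bottom ≈ 0; segment ≈ 40.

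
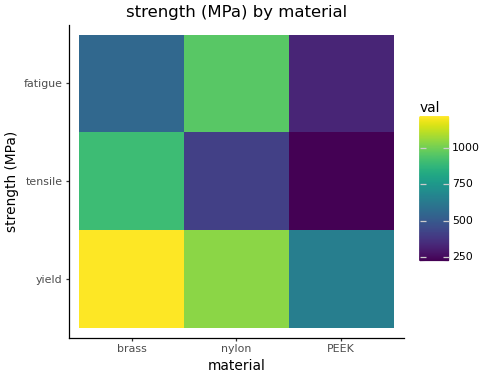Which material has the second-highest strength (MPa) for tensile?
Top 3 for tensile: brass ≈ 900, nylon ≈ 400, PEEK ≈ 200.

nylon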